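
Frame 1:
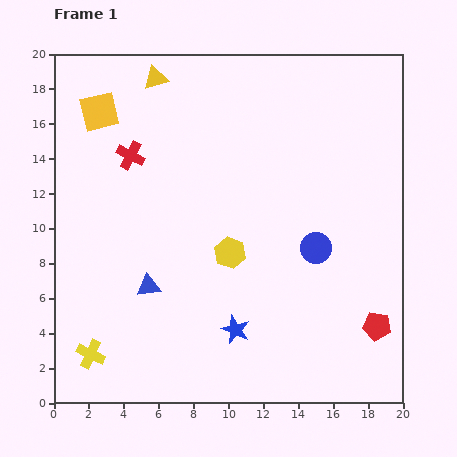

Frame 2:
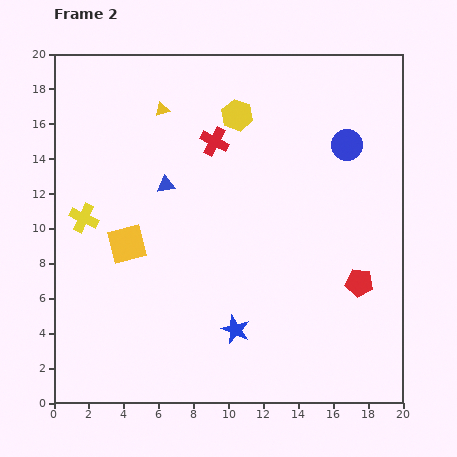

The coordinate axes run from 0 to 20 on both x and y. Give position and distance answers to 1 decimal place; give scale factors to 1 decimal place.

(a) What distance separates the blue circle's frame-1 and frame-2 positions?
6.2

The blue circle moved from (15.0, 8.9) to (16.8, 14.8), a distance of √(1.8² + 5.9²) ≈ 6.2.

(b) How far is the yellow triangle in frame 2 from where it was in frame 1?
1.8

The yellow triangle moved from (5.8, 18.6) to (6.2, 16.8), a distance of √(0.4² + 1.8²) ≈ 1.8.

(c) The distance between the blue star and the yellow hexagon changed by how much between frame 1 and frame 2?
+7.9

Distance in frame 1: 4.4. Distance in frame 2: 12.3.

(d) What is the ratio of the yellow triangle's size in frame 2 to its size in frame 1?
0.6×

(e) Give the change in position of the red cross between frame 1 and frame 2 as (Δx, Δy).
(4.8, 0.8)

The red cross was at (4.4, 14.2) in frame 1 and (9.2, 15.0) in frame 2.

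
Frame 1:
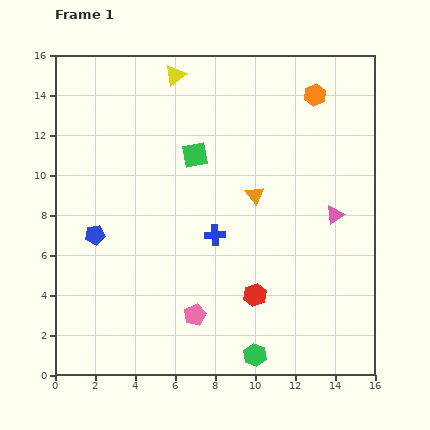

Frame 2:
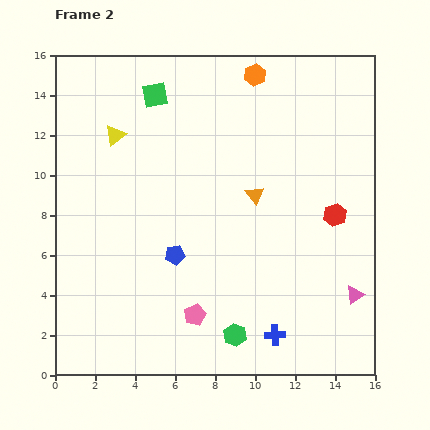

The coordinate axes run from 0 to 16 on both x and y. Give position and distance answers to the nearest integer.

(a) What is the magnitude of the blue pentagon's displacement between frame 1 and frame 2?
4

The blue pentagon moved from (2, 7) to (6, 6), a distance of √(4² + 1²) ≈ 4.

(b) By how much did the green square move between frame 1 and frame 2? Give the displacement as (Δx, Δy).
(-2, 3)

The green square was at (7, 11) in frame 1 and (5, 14) in frame 2.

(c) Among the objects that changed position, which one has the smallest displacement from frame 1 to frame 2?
the green hexagon

(moved 1)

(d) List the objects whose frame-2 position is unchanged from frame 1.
the orange triangle, the pink pentagon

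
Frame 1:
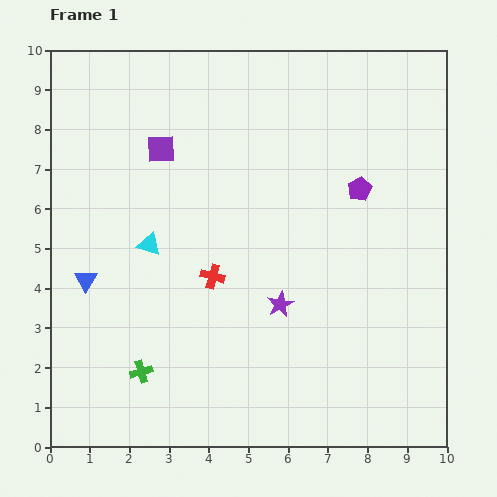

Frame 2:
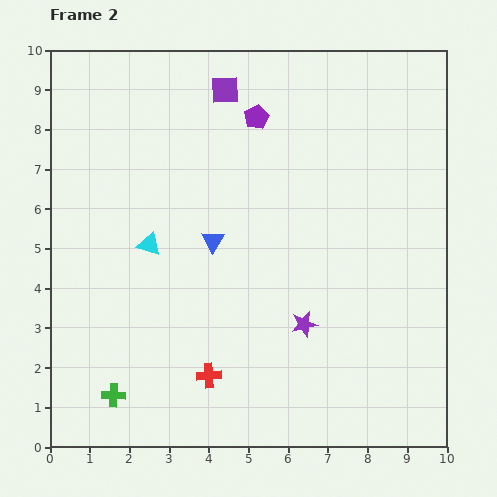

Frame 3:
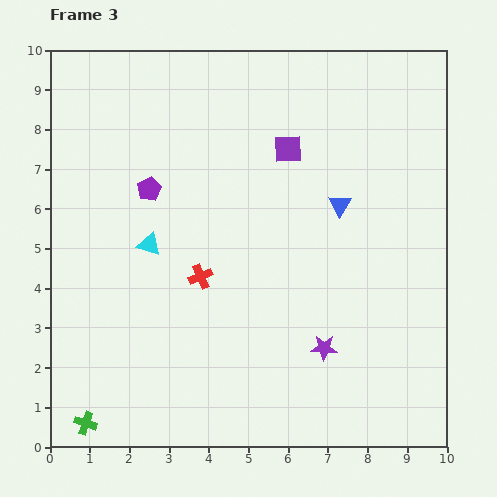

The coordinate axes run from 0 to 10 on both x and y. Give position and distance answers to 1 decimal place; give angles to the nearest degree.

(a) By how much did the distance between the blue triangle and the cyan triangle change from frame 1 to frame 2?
-0.2

Distance in frame 1: 1.8. Distance in frame 2: 1.6.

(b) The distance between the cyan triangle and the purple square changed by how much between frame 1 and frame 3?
+1.8

Distance in frame 1: 2.4. Distance in frame 3: 4.2.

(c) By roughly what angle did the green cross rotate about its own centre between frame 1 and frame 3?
34° clockwise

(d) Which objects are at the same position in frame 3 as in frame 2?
the cyan triangle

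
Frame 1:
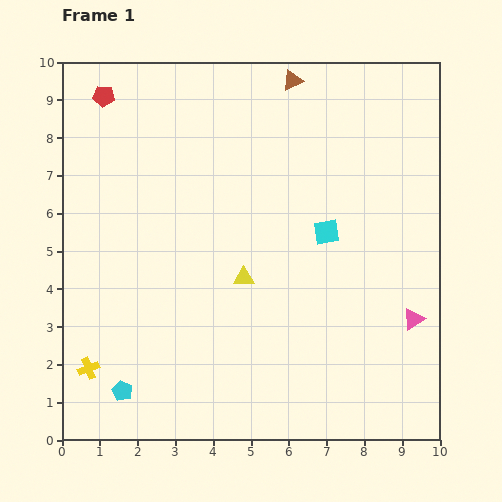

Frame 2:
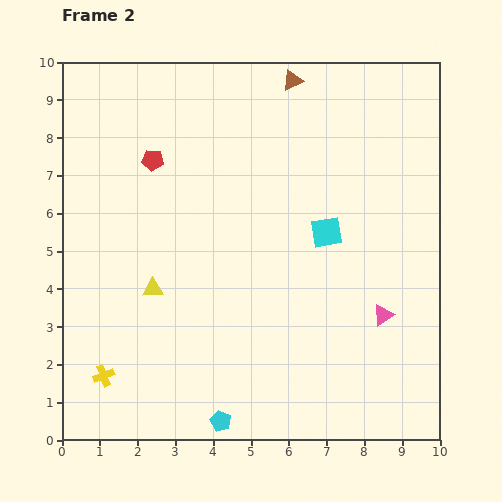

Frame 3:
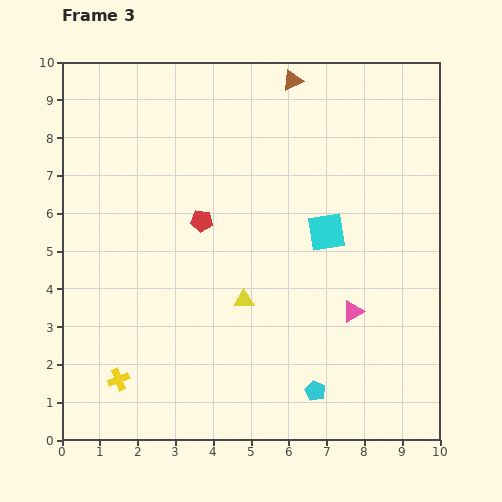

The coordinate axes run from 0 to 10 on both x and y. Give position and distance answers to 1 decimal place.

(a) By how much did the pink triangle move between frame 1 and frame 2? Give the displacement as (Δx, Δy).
(-0.8, 0.1)

The pink triangle was at (9.3, 3.2) in frame 1 and (8.5, 3.3) in frame 2.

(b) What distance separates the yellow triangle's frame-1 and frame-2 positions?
2.4

The yellow triangle moved from (4.8, 4.3) to (2.4, 4.0), a distance of √(2.4² + 0.3²) ≈ 2.4.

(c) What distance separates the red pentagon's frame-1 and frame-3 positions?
4.2

The red pentagon moved from (1.1, 9.1) to (3.7, 5.8), a distance of √(2.6² + 3.3²) ≈ 4.2.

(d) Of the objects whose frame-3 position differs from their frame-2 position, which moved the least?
the yellow cross

(moved 0.4)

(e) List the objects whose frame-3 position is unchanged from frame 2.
the brown triangle, the cyan square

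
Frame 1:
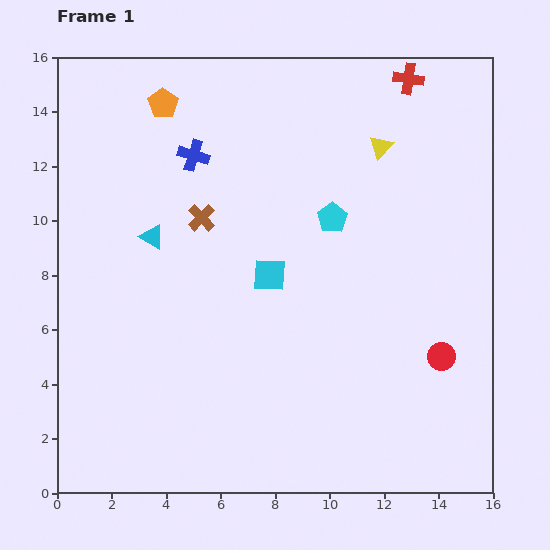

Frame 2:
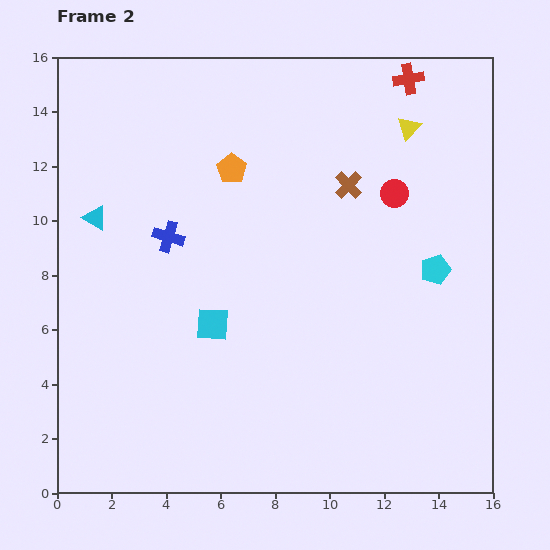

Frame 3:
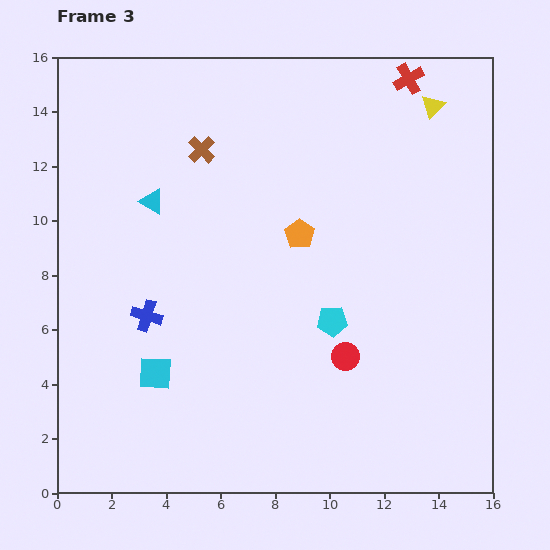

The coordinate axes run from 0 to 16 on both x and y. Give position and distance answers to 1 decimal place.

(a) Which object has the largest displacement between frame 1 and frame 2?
the red circle

(moved 6.2; next 5.5)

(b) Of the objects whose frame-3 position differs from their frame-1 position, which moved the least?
the cyan triangle

(moved 1.3)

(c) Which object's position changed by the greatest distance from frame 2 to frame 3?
the red circle

(moved 6.3; next 5.6)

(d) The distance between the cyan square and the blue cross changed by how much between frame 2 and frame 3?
-1.5

Distance in frame 2: 3.6. Distance in frame 3: 2.1.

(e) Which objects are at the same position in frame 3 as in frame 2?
the red cross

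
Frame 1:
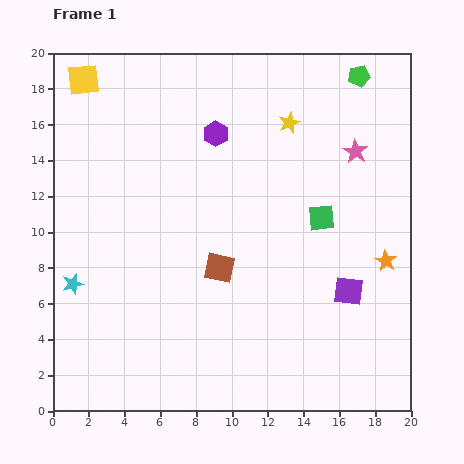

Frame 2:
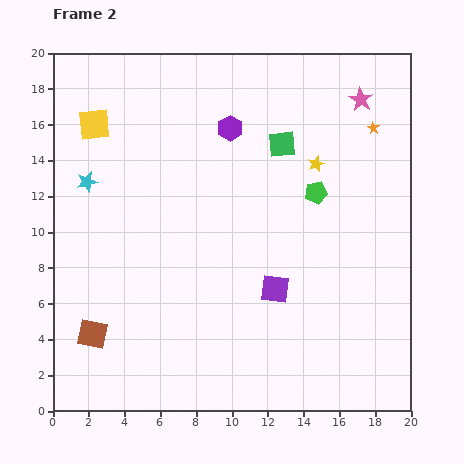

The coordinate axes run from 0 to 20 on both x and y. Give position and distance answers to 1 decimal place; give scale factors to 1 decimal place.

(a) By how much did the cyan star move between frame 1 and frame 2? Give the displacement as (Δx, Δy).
(0.8, 5.7)

The cyan star was at (1.1, 7.1) in frame 1 and (1.9, 12.8) in frame 2.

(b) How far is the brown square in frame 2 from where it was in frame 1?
8.0

The brown square moved from (9.3, 8.0) to (2.2, 4.3), a distance of √(7.1² + 3.7²) ≈ 8.0.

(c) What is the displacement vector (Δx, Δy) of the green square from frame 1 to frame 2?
(-2.2, 4.1)

The green square was at (15.0, 10.8) in frame 1 and (12.8, 14.9) in frame 2.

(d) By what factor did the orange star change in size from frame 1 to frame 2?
0.6×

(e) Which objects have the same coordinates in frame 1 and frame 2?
none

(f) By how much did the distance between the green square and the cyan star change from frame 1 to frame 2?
-3.3

Distance in frame 1: 14.4. Distance in frame 2: 11.1.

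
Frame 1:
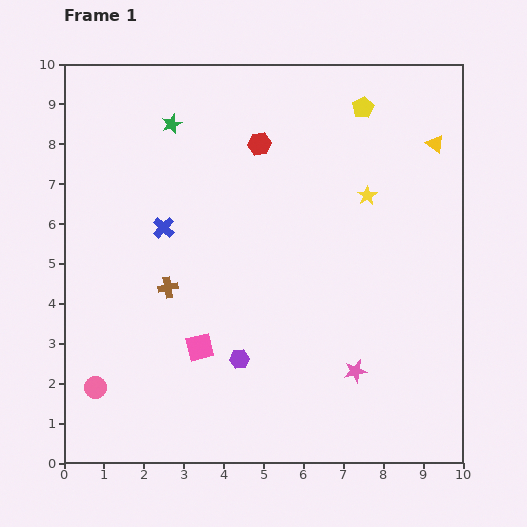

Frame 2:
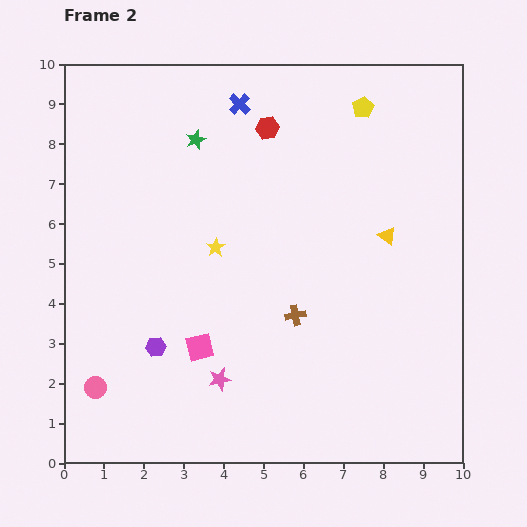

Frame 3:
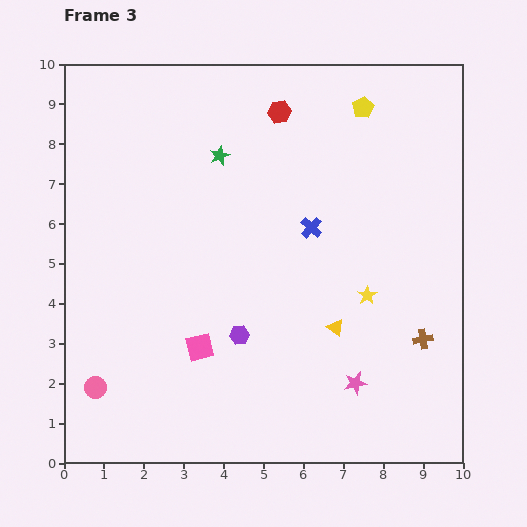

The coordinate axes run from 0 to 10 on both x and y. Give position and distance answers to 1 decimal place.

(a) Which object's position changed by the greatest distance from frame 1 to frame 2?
the yellow star

(moved 4.0; next 3.6)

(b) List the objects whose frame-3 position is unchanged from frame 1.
the yellow pentagon, the pink circle, the pink square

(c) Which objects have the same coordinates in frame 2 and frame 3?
the yellow pentagon, the pink circle, the pink square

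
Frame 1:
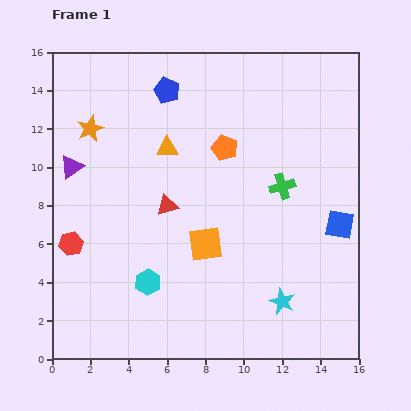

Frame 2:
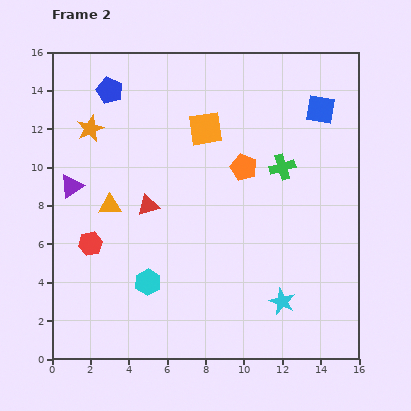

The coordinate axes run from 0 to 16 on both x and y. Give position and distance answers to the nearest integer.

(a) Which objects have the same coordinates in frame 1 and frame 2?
the cyan star, the orange star, the cyan hexagon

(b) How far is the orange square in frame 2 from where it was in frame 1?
6

The orange square moved from (8, 6) to (8, 12), a distance of √(0² + 6²) ≈ 6.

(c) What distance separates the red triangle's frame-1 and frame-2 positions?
1

The red triangle moved from (6, 8) to (5, 8), a distance of √(1² + 0²) ≈ 1.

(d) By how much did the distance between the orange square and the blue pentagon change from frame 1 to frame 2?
-3

Distance in frame 1: 8. Distance in frame 2: 5.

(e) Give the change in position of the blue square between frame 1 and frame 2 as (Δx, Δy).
(-1, 6)

The blue square was at (15, 7) in frame 1 and (14, 13) in frame 2.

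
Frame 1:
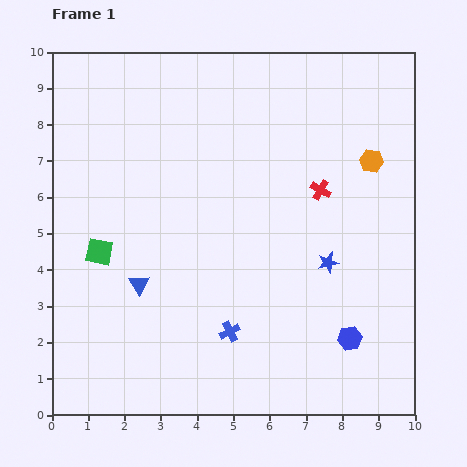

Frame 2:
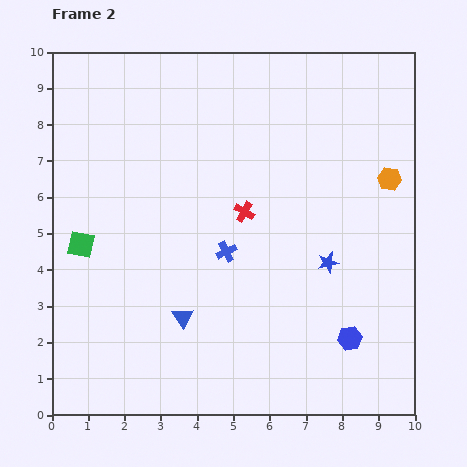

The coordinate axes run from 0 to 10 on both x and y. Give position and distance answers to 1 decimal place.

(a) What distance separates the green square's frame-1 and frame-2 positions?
0.5

The green square moved from (1.3, 4.5) to (0.8, 4.7), a distance of √(0.5² + 0.2²) ≈ 0.5.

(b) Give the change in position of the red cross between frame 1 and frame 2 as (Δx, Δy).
(-2.1, -0.6)

The red cross was at (7.4, 6.2) in frame 1 and (5.3, 5.6) in frame 2.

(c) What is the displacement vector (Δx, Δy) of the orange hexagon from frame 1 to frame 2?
(0.5, -0.5)

The orange hexagon was at (8.8, 7.0) in frame 1 and (9.3, 6.5) in frame 2.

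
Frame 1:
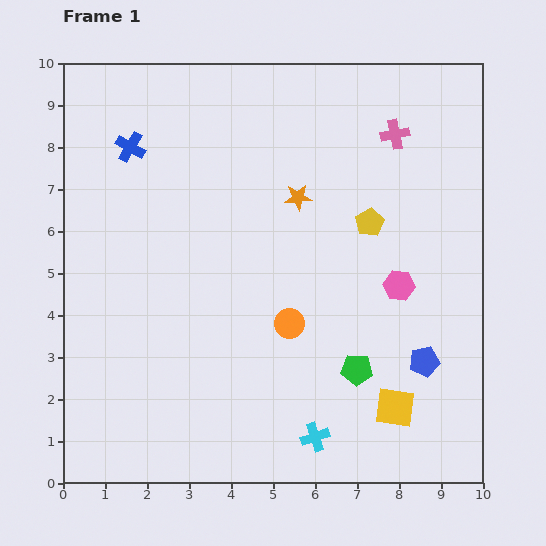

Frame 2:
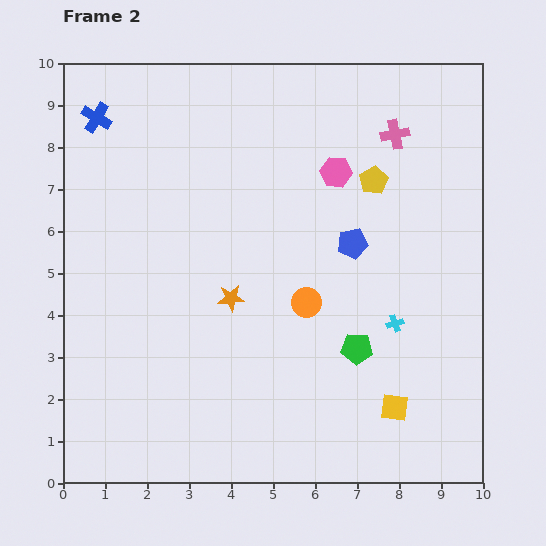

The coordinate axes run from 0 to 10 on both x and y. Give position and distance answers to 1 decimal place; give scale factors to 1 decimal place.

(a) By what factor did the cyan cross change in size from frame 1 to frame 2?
0.6×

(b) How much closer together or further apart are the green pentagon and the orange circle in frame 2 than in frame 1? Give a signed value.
-0.3

Distance in frame 1: 1.9. Distance in frame 2: 1.6.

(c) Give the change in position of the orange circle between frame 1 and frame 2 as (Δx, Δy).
(0.4, 0.5)

The orange circle was at (5.4, 3.8) in frame 1 and (5.8, 4.3) in frame 2.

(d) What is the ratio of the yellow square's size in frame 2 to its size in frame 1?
0.7×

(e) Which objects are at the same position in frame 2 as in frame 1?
the yellow square, the pink cross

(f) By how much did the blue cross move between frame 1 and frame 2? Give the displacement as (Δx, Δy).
(-0.8, 0.7)

The blue cross was at (1.6, 8.0) in frame 1 and (0.8, 8.7) in frame 2.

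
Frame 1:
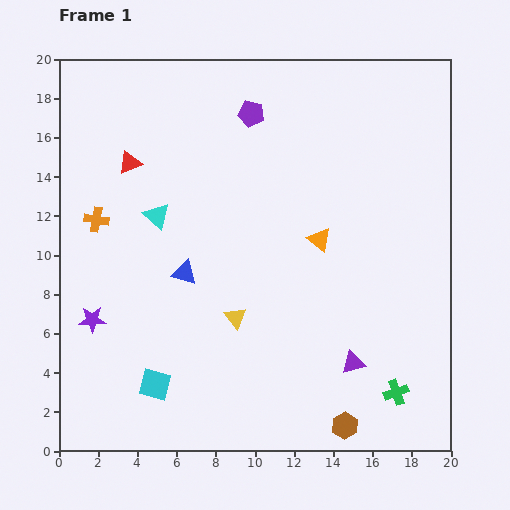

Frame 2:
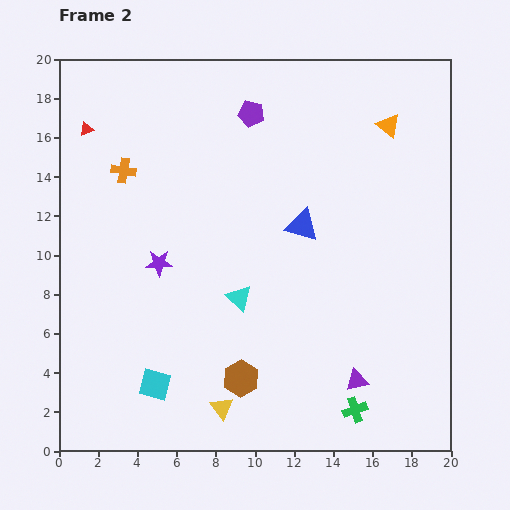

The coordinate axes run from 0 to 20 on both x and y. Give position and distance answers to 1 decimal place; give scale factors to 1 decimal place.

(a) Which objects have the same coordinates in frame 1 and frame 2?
the cyan square, the purple pentagon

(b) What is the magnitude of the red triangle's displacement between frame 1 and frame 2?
2.8

The red triangle moved from (3.6, 14.7) to (1.4, 16.4), a distance of √(2.2² + 1.7²) ≈ 2.8.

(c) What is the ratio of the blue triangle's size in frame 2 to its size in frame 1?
1.3×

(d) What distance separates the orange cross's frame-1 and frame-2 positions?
2.9

The orange cross moved from (1.9, 11.8) to (3.3, 14.3), a distance of √(1.4² + 2.5²) ≈ 2.9.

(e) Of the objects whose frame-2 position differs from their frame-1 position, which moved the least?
the purple triangle

(moved 0.9)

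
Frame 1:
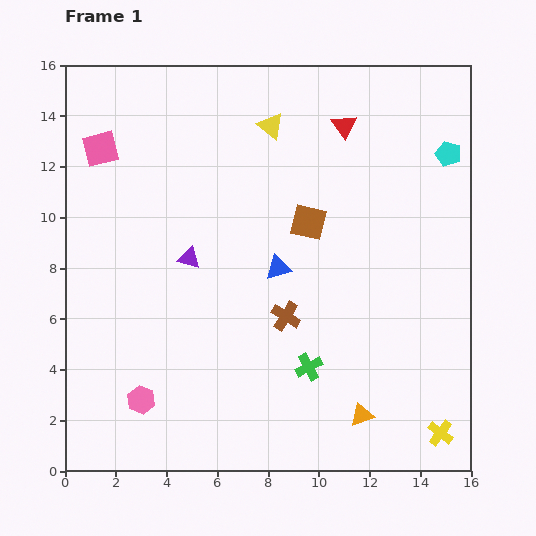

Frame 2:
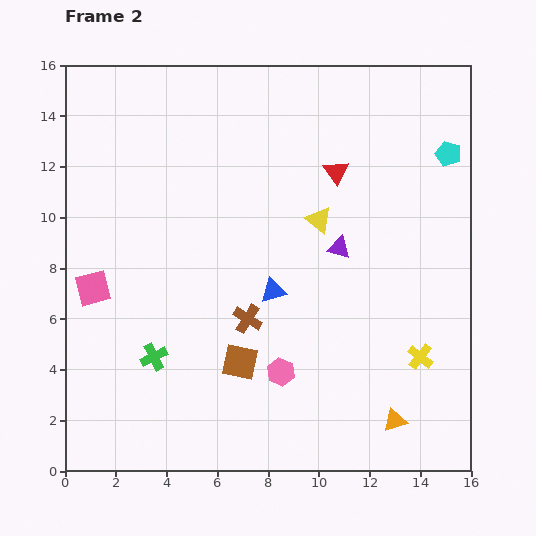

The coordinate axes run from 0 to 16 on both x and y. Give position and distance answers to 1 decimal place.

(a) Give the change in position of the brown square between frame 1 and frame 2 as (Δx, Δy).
(-2.7, -5.5)

The brown square was at (9.6, 9.8) in frame 1 and (6.9, 4.3) in frame 2.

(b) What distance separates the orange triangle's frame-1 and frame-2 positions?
1.3

The orange triangle moved from (11.7, 2.2) to (13.0, 2.0), a distance of √(1.3² + 0.2²) ≈ 1.3.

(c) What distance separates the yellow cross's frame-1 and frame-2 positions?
3.1

The yellow cross moved from (14.8, 1.5) to (14.0, 4.5), a distance of √(0.8² + 3.0²) ≈ 3.1.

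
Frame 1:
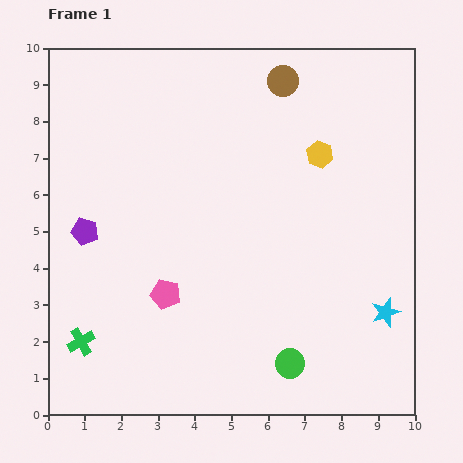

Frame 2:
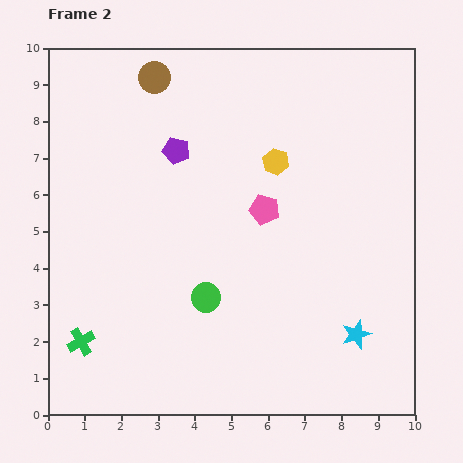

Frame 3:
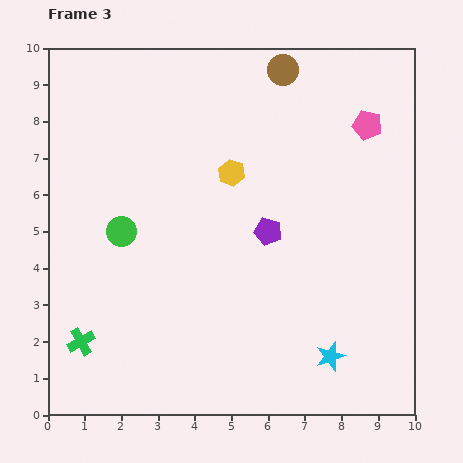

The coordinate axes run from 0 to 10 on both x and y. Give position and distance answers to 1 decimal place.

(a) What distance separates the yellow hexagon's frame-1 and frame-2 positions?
1.2

The yellow hexagon moved from (7.4, 7.1) to (6.2, 6.9), a distance of √(1.2² + 0.2²) ≈ 1.2.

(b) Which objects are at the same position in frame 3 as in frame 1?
the green cross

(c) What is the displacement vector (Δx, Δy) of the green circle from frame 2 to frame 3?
(-2.3, 1.8)

The green circle was at (4.3, 3.2) in frame 2 and (2.0, 5.0) in frame 3.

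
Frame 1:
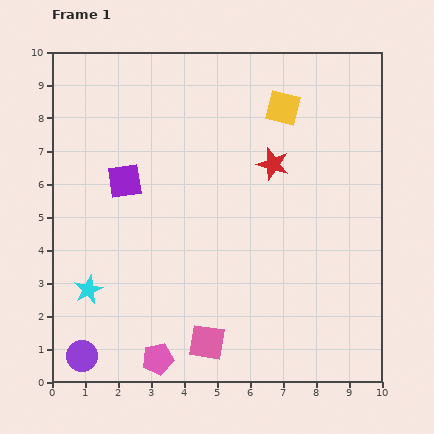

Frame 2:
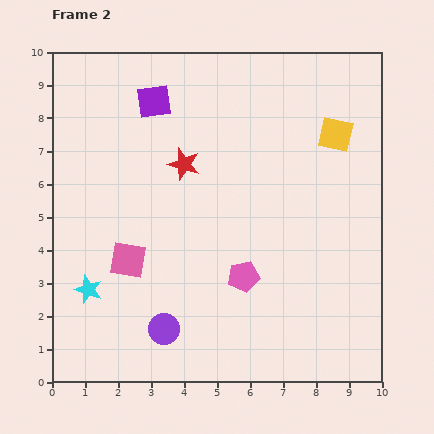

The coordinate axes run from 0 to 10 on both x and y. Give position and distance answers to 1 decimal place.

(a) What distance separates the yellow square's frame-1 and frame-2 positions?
1.8

The yellow square moved from (7.0, 8.3) to (8.6, 7.5), a distance of √(1.6² + 0.8²) ≈ 1.8.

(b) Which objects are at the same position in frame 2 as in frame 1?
the cyan star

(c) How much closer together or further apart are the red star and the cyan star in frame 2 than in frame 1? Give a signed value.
-2.0

Distance in frame 1: 6.8. Distance in frame 2: 4.8.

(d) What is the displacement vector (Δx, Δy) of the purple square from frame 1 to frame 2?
(0.9, 2.4)

The purple square was at (2.2, 6.1) in frame 1 and (3.1, 8.5) in frame 2.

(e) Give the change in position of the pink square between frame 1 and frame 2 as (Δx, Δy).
(-2.4, 2.5)

The pink square was at (4.7, 1.2) in frame 1 and (2.3, 3.7) in frame 2.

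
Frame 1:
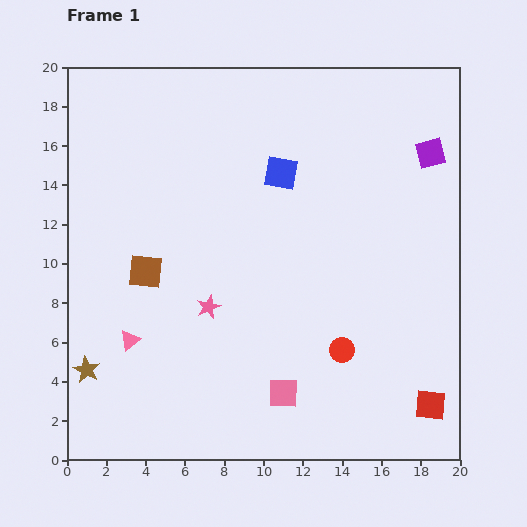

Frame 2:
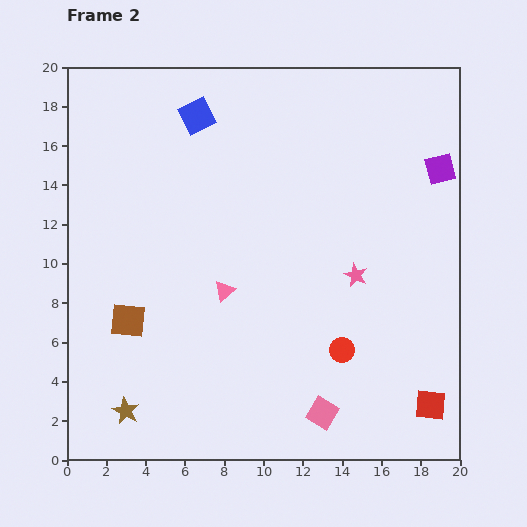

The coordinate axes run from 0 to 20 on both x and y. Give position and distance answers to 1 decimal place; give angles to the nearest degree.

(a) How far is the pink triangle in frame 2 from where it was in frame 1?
5.4

The pink triangle moved from (3.2, 6.1) to (8.0, 8.6), a distance of √(4.8² + 2.5²) ≈ 5.4.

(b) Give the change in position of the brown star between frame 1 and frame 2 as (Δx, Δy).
(2.0, -2.1)

The brown star was at (1.0, 4.6) in frame 1 and (3.0, 2.5) in frame 2.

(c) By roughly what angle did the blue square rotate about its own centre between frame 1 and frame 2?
37° counter-clockwise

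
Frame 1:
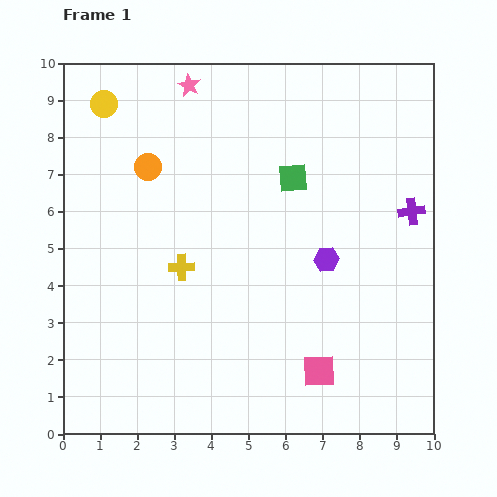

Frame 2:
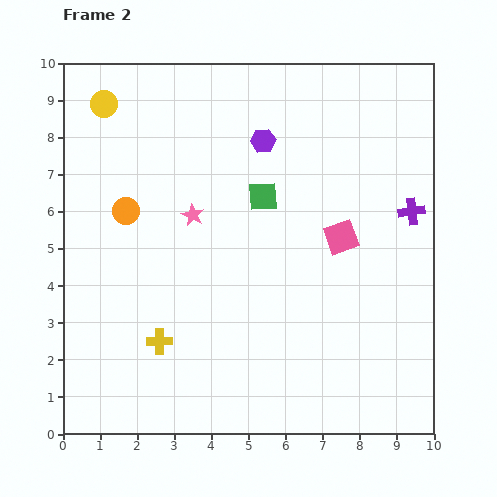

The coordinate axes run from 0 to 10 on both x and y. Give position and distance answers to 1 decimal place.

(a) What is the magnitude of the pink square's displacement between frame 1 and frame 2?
3.6

The pink square moved from (6.9, 1.7) to (7.5, 5.3), a distance of √(0.6² + 3.6²) ≈ 3.6.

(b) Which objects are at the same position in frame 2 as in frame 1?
the purple cross, the yellow circle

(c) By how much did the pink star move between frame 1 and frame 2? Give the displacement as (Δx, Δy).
(0.1, -3.5)

The pink star was at (3.4, 9.4) in frame 1 and (3.5, 5.9) in frame 2.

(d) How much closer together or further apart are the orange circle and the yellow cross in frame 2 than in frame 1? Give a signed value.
+0.8

Distance in frame 1: 2.8. Distance in frame 2: 3.6.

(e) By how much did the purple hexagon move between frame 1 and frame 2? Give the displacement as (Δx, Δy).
(-1.7, 3.2)

The purple hexagon was at (7.1, 4.7) in frame 1 and (5.4, 7.9) in frame 2.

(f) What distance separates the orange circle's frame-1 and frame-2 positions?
1.3

The orange circle moved from (2.3, 7.2) to (1.7, 6.0), a distance of √(0.6² + 1.2²) ≈ 1.3.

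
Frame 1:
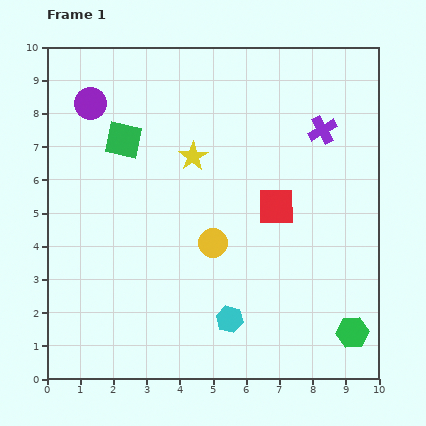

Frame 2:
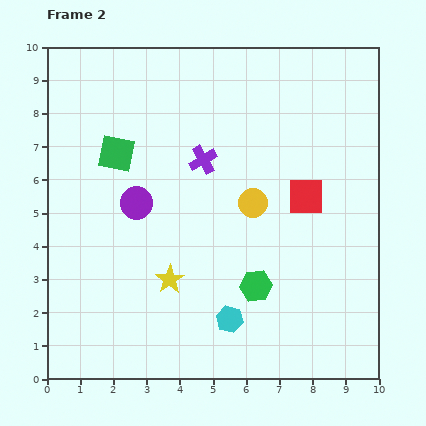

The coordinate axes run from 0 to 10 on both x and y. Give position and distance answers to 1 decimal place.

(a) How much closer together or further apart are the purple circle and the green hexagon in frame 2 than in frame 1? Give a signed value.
-6.1

Distance in frame 1: 10.5. Distance in frame 2: 4.4.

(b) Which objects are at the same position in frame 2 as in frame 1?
the cyan hexagon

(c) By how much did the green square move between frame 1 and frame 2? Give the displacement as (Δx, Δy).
(-0.2, -0.4)

The green square was at (2.3, 7.2) in frame 1 and (2.1, 6.8) in frame 2.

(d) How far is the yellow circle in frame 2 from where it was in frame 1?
1.7

The yellow circle moved from (5.0, 4.1) to (6.2, 5.3), a distance of √(1.2² + 1.2²) ≈ 1.7.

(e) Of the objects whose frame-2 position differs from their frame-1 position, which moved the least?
the green square

(moved 0.4)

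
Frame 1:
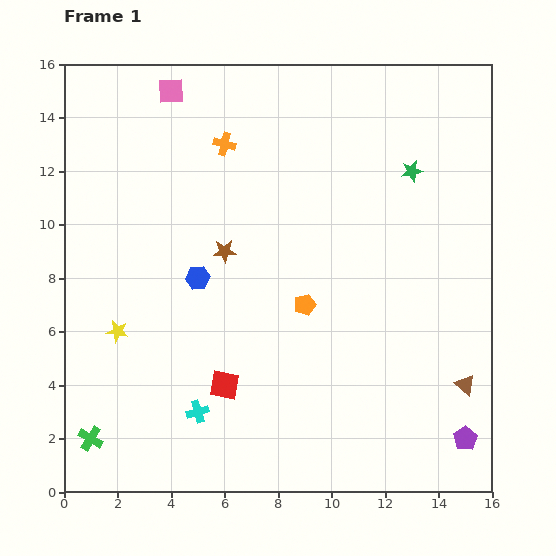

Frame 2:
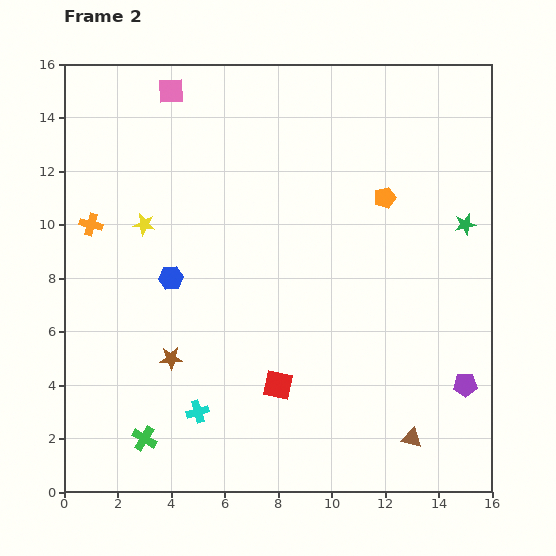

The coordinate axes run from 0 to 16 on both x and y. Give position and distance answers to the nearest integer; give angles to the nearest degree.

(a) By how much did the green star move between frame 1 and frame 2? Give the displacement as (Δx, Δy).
(2, -2)

The green star was at (13, 12) in frame 1 and (15, 10) in frame 2.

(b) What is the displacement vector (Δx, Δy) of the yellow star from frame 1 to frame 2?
(1, 4)

The yellow star was at (2, 6) in frame 1 and (3, 10) in frame 2.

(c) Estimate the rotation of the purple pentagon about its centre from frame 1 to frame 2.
31° clockwise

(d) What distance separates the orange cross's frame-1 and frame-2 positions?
6

The orange cross moved from (6, 13) to (1, 10), a distance of √(5² + 3²) ≈ 6.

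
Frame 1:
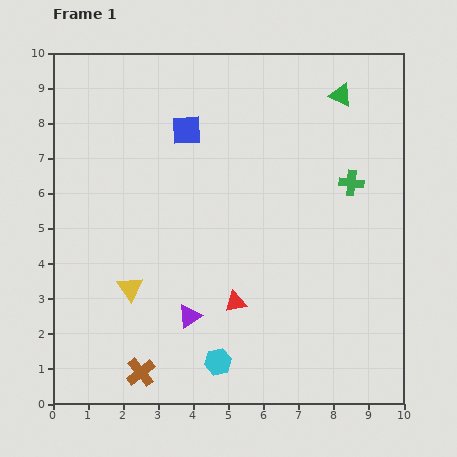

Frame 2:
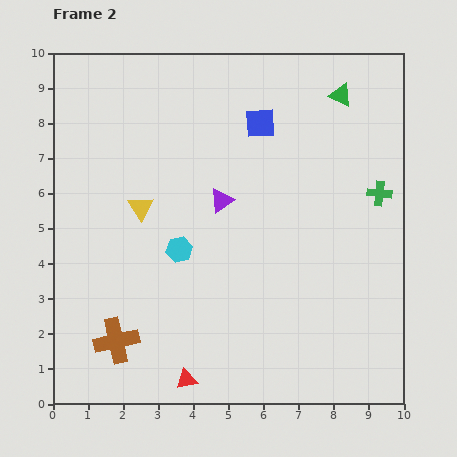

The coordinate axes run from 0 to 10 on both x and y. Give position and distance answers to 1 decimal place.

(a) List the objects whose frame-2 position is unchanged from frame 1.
the green triangle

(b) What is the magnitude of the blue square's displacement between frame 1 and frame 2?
2.1

The blue square moved from (3.8, 7.8) to (5.9, 8.0), a distance of √(2.1² + 0.2²) ≈ 2.1.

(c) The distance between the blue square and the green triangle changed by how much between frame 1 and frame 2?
-2.1

Distance in frame 1: 4.5. Distance in frame 2: 2.4.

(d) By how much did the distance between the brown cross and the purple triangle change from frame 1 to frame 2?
+2.9

Distance in frame 1: 2.1. Distance in frame 2: 5.0.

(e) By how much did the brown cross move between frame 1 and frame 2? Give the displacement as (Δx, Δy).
(-0.7, 0.9)

The brown cross was at (2.5, 0.9) in frame 1 and (1.8, 1.8) in frame 2.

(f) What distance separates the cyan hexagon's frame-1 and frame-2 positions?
3.4

The cyan hexagon moved from (4.7, 1.2) to (3.6, 4.4), a distance of √(1.1² + 3.2²) ≈ 3.4.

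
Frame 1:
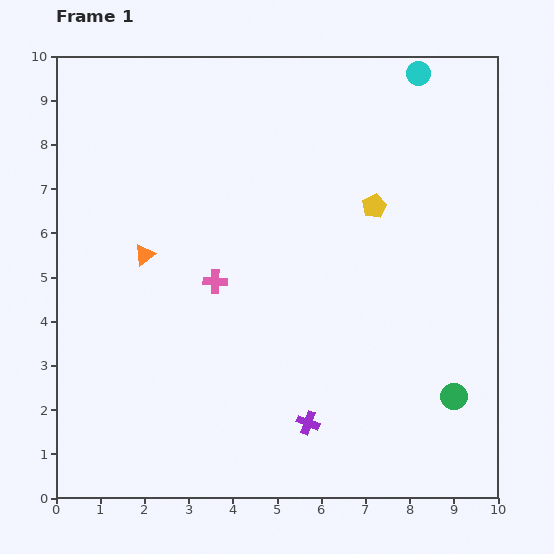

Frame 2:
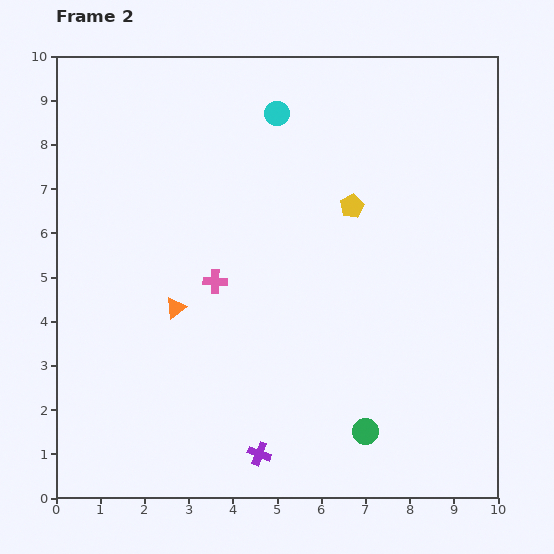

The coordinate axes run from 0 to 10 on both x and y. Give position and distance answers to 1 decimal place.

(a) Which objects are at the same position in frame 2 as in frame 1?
the pink cross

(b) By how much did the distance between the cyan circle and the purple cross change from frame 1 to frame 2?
-0.6

Distance in frame 1: 8.3. Distance in frame 2: 7.7.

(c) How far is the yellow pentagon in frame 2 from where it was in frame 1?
0.5

The yellow pentagon moved from (7.2, 6.6) to (6.7, 6.6), a distance of √(0.5² + 0.0²) ≈ 0.5.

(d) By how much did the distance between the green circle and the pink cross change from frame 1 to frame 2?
-1.2

Distance in frame 1: 6.0. Distance in frame 2: 4.8.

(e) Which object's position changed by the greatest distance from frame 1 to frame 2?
the cyan circle

(moved 3.3; next 2.2)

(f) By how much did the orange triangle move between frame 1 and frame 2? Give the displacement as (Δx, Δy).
(0.7, -1.2)

The orange triangle was at (2.0, 5.5) in frame 1 and (2.7, 4.3) in frame 2.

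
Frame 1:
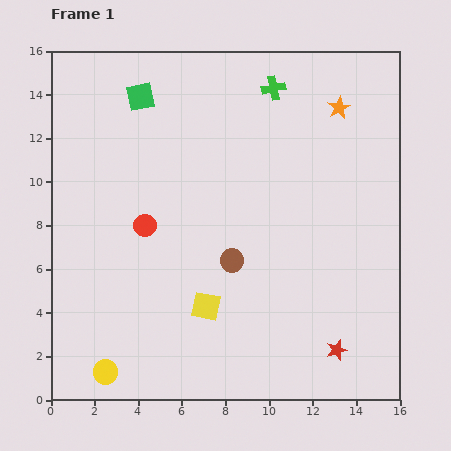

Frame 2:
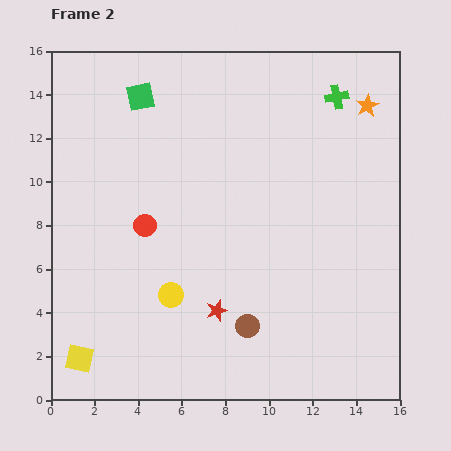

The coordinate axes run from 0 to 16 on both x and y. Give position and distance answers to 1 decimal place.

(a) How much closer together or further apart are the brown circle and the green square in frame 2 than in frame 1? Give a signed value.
+3.0

Distance in frame 1: 8.6. Distance in frame 2: 11.6.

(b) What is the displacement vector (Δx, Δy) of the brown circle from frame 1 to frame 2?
(0.7, -3.0)

The brown circle was at (8.3, 6.4) in frame 1 and (9.0, 3.4) in frame 2.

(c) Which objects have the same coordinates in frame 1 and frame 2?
the red circle, the green square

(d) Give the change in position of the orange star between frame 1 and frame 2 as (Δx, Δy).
(1.3, 0.1)

The orange star was at (13.2, 13.4) in frame 1 and (14.5, 13.5) in frame 2.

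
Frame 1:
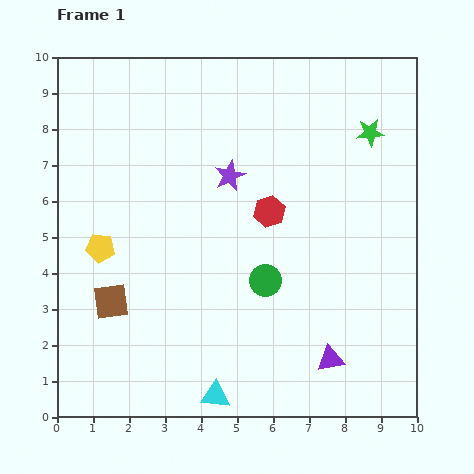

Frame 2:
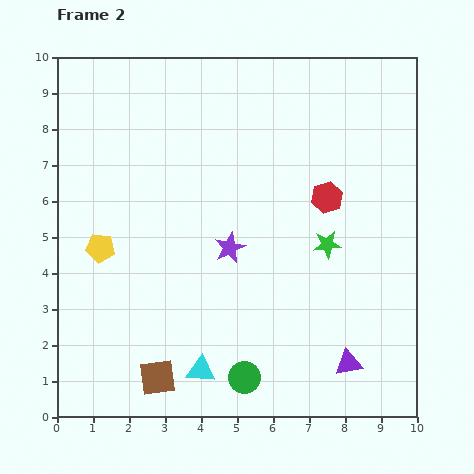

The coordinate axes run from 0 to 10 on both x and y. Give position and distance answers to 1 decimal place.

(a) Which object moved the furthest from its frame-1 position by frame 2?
the green star

(moved 3.3; next 2.8)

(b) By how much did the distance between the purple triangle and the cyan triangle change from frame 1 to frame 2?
+0.7

Distance in frame 1: 3.4. Distance in frame 2: 4.1.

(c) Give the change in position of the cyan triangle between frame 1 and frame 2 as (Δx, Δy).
(-0.4, 0.7)

The cyan triangle was at (4.4, 0.6) in frame 1 and (4.0, 1.3) in frame 2.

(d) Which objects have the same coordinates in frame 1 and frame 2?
the yellow pentagon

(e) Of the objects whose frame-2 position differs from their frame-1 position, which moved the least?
the purple triangle

(moved 0.5)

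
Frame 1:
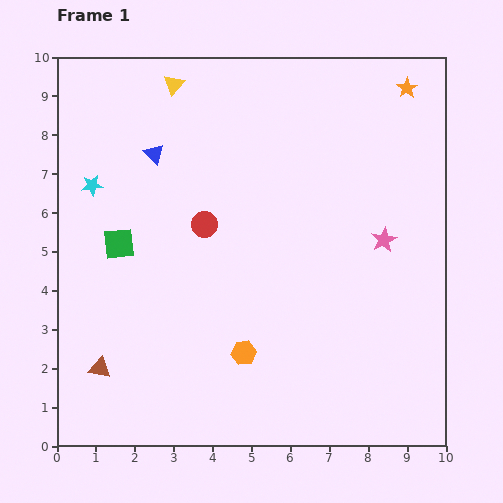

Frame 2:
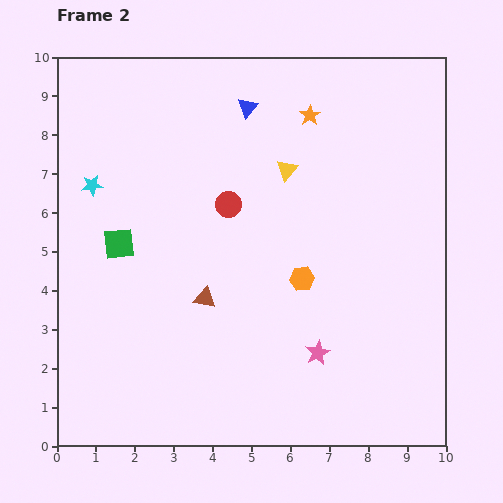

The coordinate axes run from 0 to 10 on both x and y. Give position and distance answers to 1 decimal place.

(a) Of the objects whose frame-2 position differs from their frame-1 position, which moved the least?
the red circle

(moved 0.8)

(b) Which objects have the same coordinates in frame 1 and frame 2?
the cyan star, the green square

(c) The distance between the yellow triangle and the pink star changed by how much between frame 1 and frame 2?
-1.9

Distance in frame 1: 6.7. Distance in frame 2: 4.8.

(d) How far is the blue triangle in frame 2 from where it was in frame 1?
2.7

The blue triangle moved from (2.5, 7.5) to (4.9, 8.7), a distance of √(2.4² + 1.2²) ≈ 2.7.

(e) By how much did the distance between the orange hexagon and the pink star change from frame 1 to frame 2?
-2.7

Distance in frame 1: 4.6. Distance in frame 2: 1.9.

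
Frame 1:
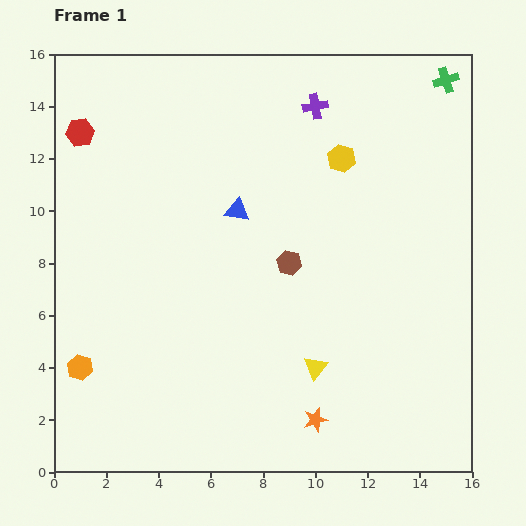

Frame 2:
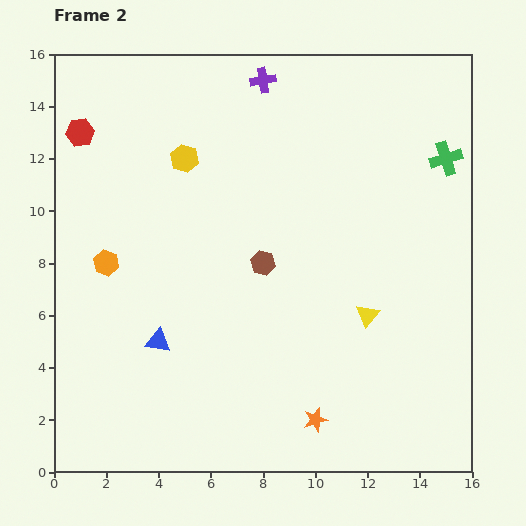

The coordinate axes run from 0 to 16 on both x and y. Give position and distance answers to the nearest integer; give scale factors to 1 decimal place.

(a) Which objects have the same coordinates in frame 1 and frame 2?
the orange star, the red hexagon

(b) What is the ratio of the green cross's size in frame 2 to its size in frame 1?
1.3×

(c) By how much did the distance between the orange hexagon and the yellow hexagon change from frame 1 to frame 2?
-8

Distance in frame 1: 13. Distance in frame 2: 5.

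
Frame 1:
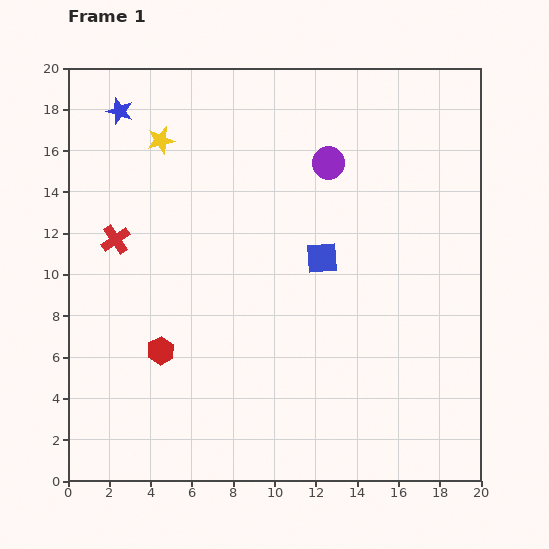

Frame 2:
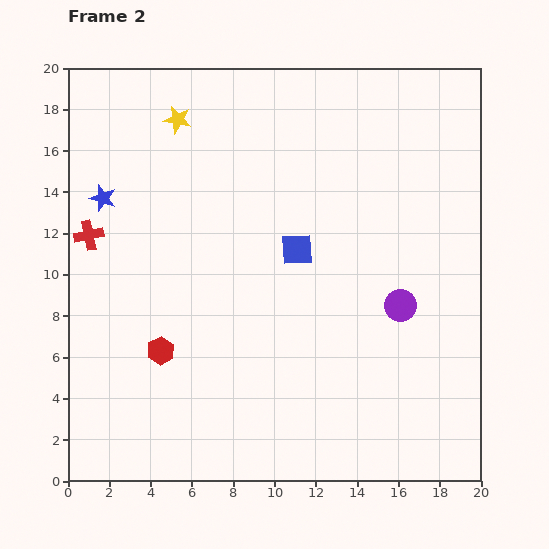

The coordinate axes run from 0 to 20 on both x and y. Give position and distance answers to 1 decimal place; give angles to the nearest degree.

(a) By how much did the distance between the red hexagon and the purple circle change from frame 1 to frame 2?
-0.4

Distance in frame 1: 12.2. Distance in frame 2: 11.8.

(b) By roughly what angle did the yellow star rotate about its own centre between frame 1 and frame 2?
25° clockwise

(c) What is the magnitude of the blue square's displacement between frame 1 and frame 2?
1.3

The blue square moved from (12.3, 10.8) to (11.1, 11.2), a distance of √(1.2² + 0.4²) ≈ 1.3.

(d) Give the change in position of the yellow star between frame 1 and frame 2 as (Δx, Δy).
(0.8, 1.0)

The yellow star was at (4.5, 16.5) in frame 1 and (5.3, 17.5) in frame 2.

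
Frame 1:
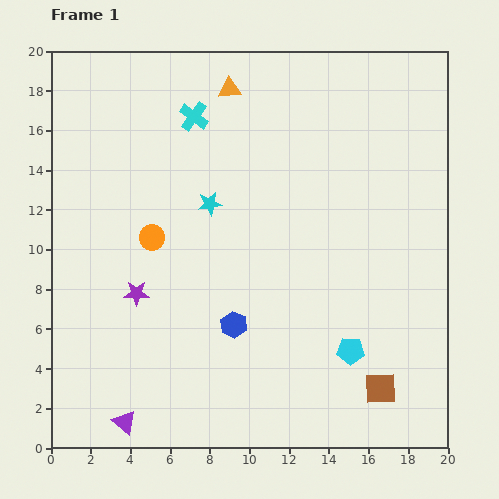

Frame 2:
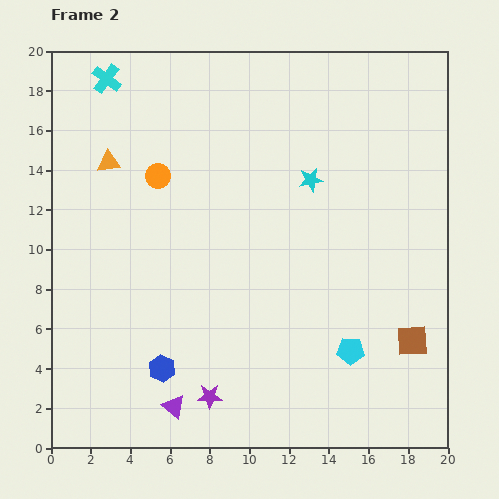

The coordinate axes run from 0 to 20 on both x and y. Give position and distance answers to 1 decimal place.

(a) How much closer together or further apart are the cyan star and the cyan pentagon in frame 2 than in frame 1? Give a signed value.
-1.5

Distance in frame 1: 10.3. Distance in frame 2: 8.8.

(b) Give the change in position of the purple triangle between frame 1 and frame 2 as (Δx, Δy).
(2.5, 0.8)

The purple triangle was at (3.7, 1.3) in frame 1 and (6.2, 2.1) in frame 2.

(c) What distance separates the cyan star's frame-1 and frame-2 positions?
5.2

The cyan star moved from (8.0, 12.3) to (13.1, 13.5), a distance of √(5.1² + 1.2²) ≈ 5.2.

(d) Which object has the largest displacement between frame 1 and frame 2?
the orange triangle

(moved 7.1; next 6.4)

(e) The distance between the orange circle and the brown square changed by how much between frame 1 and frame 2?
+1.5

Distance in frame 1: 13.8. Distance in frame 2: 15.3.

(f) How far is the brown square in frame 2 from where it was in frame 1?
2.9

The brown square moved from (16.6, 3.0) to (18.2, 5.4), a distance of √(1.6² + 2.4²) ≈ 2.9.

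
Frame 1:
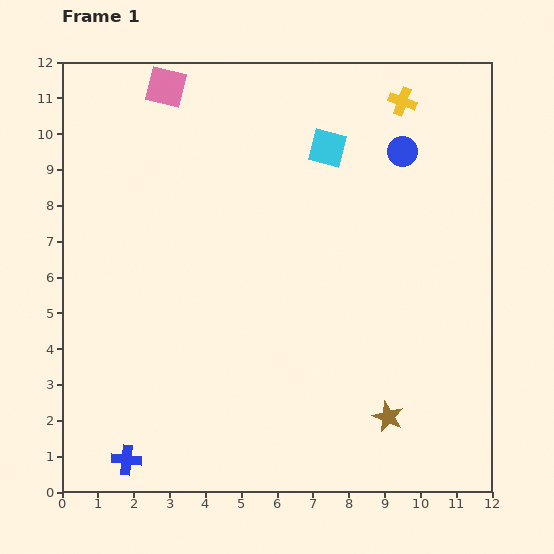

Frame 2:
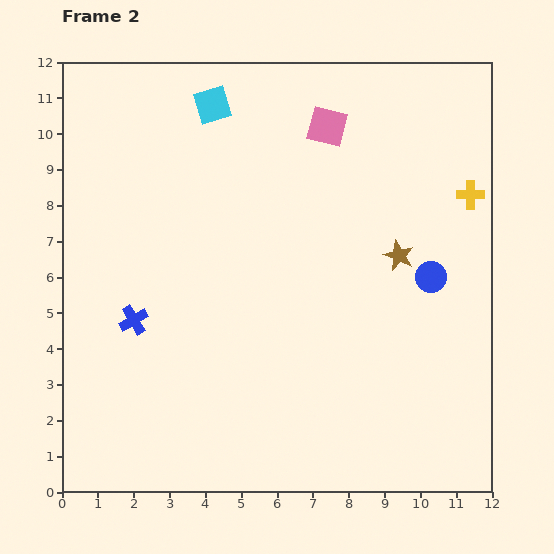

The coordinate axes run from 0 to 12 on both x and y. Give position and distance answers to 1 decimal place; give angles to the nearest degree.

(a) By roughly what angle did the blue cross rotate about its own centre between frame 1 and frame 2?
36° counter-clockwise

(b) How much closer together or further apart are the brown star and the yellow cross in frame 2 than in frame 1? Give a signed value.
-6.2

Distance in frame 1: 8.8. Distance in frame 2: 2.6.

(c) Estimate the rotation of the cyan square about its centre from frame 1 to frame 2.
31° counter-clockwise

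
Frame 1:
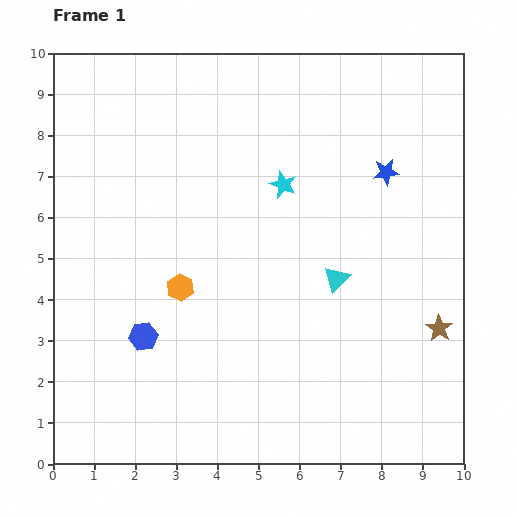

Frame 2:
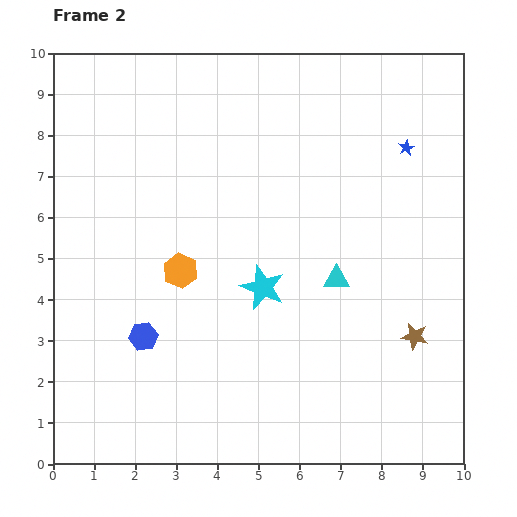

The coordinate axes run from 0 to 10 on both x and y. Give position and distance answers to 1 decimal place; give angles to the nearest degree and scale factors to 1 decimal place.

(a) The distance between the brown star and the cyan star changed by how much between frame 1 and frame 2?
-1.3

Distance in frame 1: 5.2. Distance in frame 2: 3.9.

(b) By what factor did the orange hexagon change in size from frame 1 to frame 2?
1.3×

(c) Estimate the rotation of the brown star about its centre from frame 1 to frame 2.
23° counter-clockwise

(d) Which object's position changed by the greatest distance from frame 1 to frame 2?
the cyan star

(moved 2.5; next 0.8)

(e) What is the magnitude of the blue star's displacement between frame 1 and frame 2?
0.8

The blue star moved from (8.1, 7.1) to (8.6, 7.7), a distance of √(0.5² + 0.6²) ≈ 0.8.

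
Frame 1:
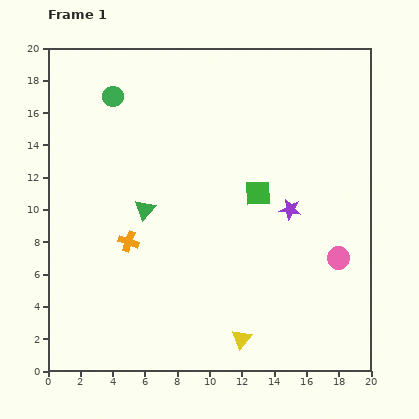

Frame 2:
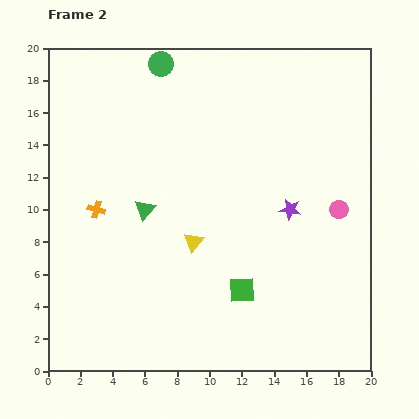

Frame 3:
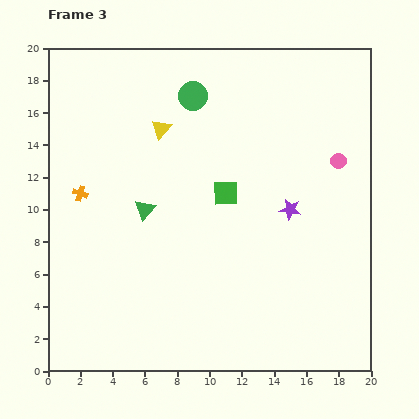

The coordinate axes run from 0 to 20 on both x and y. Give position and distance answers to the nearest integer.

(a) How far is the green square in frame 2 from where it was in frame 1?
6

The green square moved from (13, 11) to (12, 5), a distance of √(1² + 6²) ≈ 6.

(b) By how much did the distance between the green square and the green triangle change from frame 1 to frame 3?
-2

Distance in frame 1: 7. Distance in frame 3: 5.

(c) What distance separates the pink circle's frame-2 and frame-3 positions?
3

The pink circle moved from (18, 10) to (18, 13), a distance of √(0² + 3²) ≈ 3.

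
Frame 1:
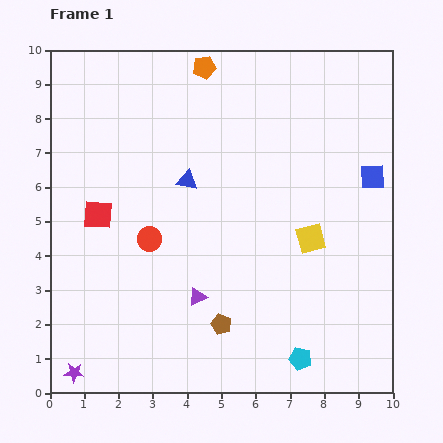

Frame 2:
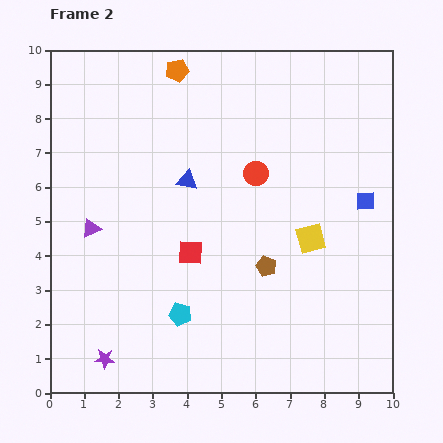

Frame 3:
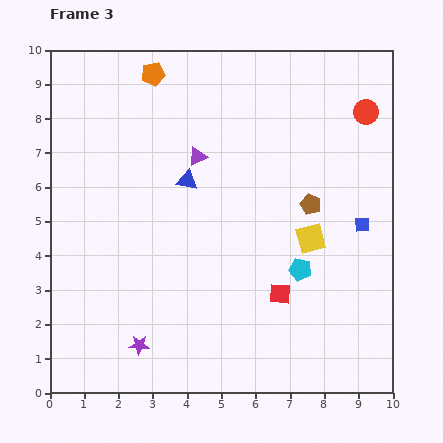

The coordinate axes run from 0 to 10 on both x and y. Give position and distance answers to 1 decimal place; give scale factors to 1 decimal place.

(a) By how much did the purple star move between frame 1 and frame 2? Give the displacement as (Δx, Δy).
(0.9, 0.4)

The purple star was at (0.7, 0.6) in frame 1 and (1.6, 1.0) in frame 2.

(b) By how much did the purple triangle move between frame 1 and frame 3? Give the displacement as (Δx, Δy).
(0.0, 4.1)

The purple triangle was at (4.3, 2.8) in frame 1 and (4.3, 6.9) in frame 3.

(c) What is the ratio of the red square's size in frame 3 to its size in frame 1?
0.7×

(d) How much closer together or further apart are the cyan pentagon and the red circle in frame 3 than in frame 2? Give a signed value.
+0.3

Distance in frame 2: 4.7. Distance in frame 3: 5.0.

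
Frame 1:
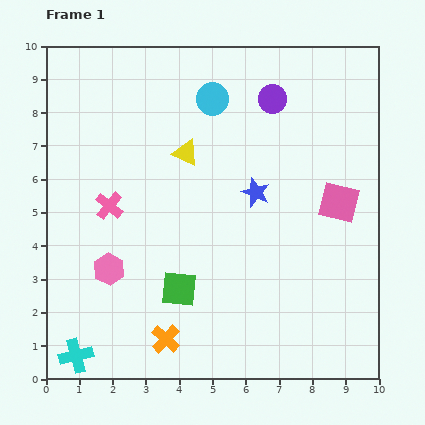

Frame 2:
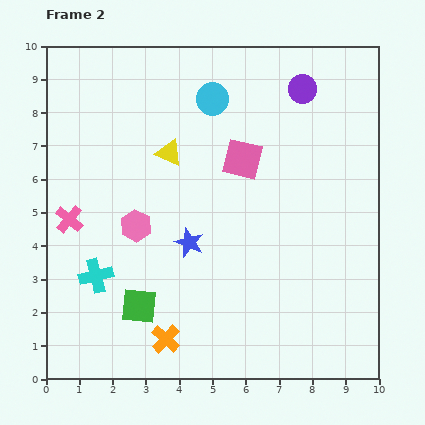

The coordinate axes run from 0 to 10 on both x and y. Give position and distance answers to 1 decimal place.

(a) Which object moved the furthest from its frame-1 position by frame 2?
the pink square

(moved 3.2; next 2.5)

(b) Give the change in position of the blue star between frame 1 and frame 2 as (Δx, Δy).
(-2.0, -1.5)

The blue star was at (6.3, 5.6) in frame 1 and (4.3, 4.1) in frame 2.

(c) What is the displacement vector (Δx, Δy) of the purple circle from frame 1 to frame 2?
(0.9, 0.3)

The purple circle was at (6.8, 8.4) in frame 1 and (7.7, 8.7) in frame 2.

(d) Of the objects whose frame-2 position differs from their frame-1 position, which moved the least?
the yellow triangle

(moved 0.5)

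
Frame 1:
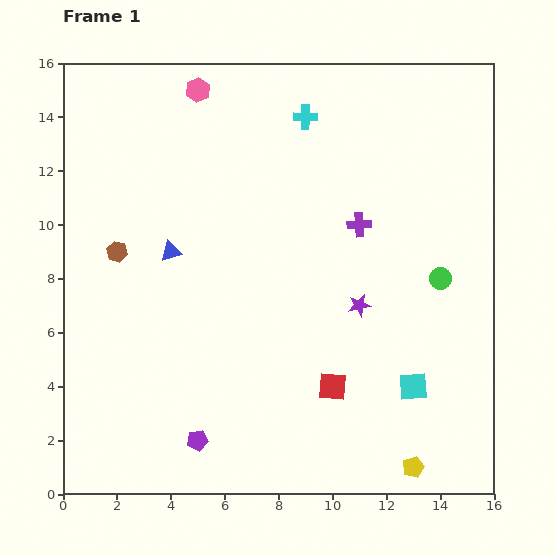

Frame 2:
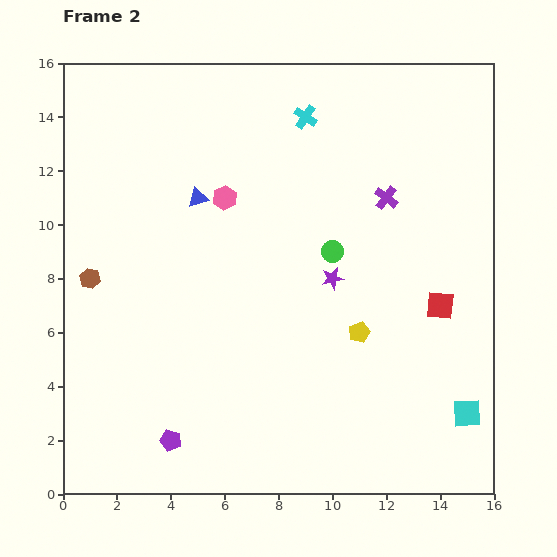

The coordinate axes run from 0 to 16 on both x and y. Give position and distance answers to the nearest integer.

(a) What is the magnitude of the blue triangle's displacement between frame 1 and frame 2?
2

The blue triangle moved from (4, 9) to (5, 11), a distance of √(1² + 2²) ≈ 2.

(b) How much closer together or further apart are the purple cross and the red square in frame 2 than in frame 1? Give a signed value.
-2

Distance in frame 1: 6. Distance in frame 2: 4.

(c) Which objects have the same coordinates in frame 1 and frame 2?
the cyan cross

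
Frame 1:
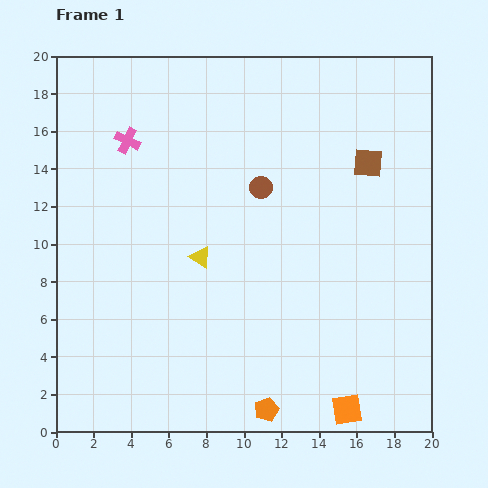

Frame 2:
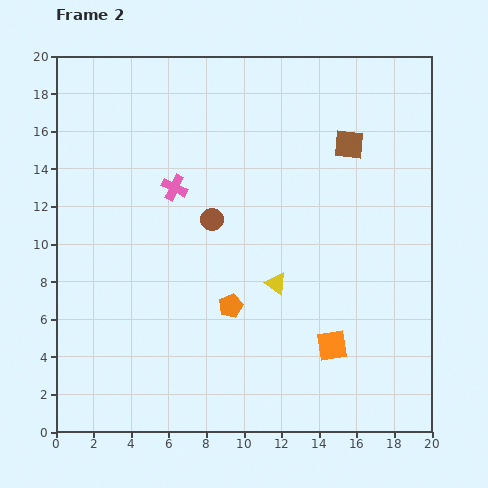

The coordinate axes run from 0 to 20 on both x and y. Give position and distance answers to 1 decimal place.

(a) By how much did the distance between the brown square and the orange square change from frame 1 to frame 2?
-2.4

Distance in frame 1: 13.1. Distance in frame 2: 10.7.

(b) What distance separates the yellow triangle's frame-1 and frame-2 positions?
4.2

The yellow triangle moved from (7.7, 9.3) to (11.7, 7.9), a distance of √(4.0² + 1.4²) ≈ 4.2.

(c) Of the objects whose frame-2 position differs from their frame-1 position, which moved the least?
the brown square

(moved 1.4)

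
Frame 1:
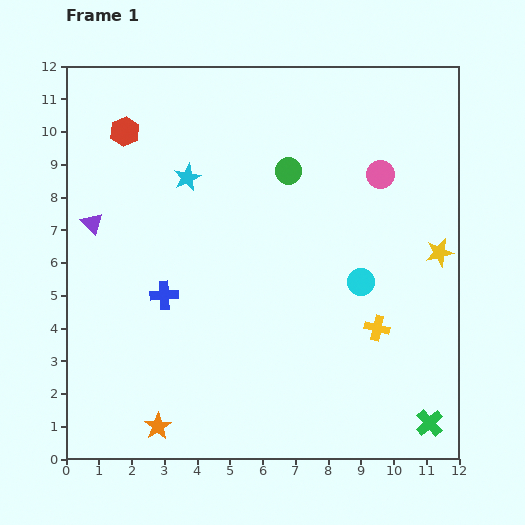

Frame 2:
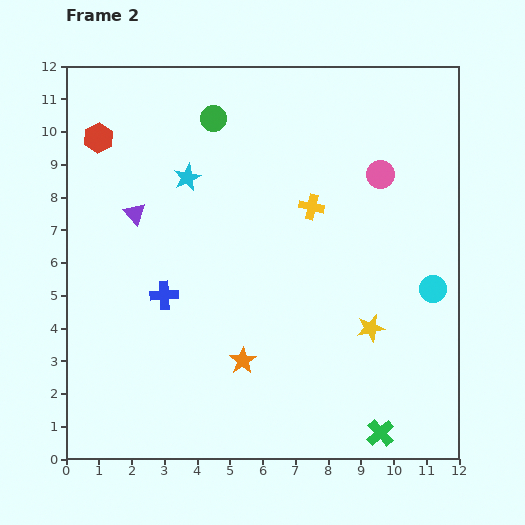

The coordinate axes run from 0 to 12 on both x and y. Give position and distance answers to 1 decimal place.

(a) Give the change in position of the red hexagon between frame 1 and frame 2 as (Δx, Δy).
(-0.8, -0.2)

The red hexagon was at (1.8, 10.0) in frame 1 and (1.0, 9.8) in frame 2.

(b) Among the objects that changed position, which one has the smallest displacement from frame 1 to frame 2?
the red hexagon

(moved 0.8)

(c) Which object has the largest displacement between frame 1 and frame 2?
the yellow cross

(moved 4.2; next 3.3)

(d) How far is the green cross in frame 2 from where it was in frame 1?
1.5

The green cross moved from (11.1, 1.1) to (9.6, 0.8), a distance of √(1.5² + 0.3²) ≈ 1.5.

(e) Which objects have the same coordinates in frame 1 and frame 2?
the pink circle, the cyan star, the blue cross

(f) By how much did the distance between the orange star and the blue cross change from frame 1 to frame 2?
-0.9

Distance in frame 1: 4.0. Distance in frame 2: 3.1.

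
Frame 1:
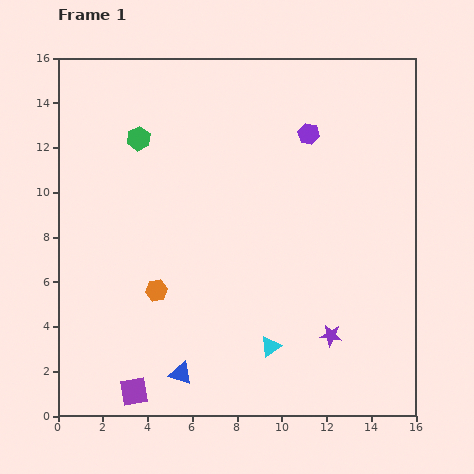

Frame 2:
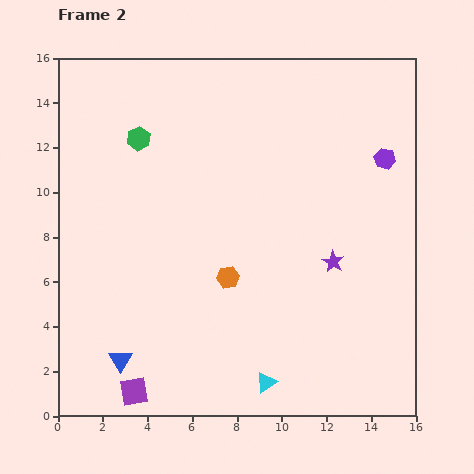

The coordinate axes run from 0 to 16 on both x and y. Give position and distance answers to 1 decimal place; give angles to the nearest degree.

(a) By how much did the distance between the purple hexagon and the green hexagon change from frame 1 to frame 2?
+3.4

Distance in frame 1: 7.6. Distance in frame 2: 11.0.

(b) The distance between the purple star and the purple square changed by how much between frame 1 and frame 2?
+1.5

Distance in frame 1: 9.1. Distance in frame 2: 10.6.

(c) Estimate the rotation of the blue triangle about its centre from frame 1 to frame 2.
41° clockwise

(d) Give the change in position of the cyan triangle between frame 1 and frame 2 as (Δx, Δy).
(-0.2, -1.6)

The cyan triangle was at (9.5, 3.1) in frame 1 and (9.3, 1.5) in frame 2.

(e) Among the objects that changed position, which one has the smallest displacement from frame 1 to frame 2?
the cyan triangle

(moved 1.6)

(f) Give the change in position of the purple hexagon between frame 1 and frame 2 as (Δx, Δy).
(3.4, -1.1)

The purple hexagon was at (11.2, 12.6) in frame 1 and (14.6, 11.5) in frame 2.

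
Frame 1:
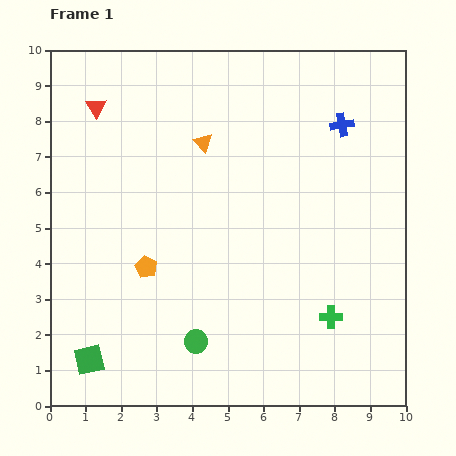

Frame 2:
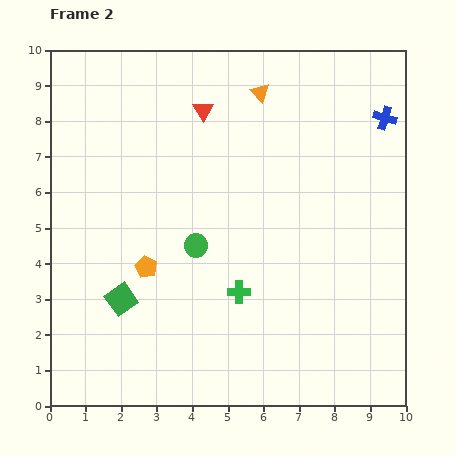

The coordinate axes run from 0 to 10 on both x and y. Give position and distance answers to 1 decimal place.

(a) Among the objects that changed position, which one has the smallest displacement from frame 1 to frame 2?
the blue cross

(moved 1.2)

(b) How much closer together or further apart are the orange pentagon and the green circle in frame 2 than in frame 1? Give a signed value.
-1.0

Distance in frame 1: 2.5. Distance in frame 2: 1.5.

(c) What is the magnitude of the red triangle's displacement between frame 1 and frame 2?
3.0

The red triangle moved from (1.3, 8.4) to (4.3, 8.3), a distance of √(3.0² + 0.1²) ≈ 3.0.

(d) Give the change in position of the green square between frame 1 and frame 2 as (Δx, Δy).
(0.9, 1.7)

The green square was at (1.1, 1.3) in frame 1 and (2.0, 3.0) in frame 2.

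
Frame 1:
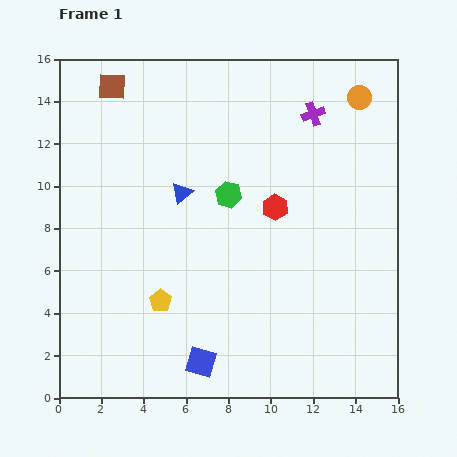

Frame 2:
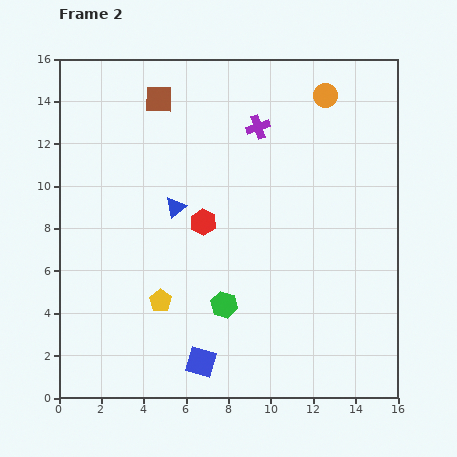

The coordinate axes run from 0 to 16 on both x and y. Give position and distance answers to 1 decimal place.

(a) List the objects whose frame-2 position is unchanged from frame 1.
the yellow pentagon, the blue square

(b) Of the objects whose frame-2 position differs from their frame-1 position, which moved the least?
the blue triangle

(moved 0.8)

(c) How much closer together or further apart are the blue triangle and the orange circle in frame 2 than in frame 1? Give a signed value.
-0.6

Distance in frame 1: 9.5. Distance in frame 2: 8.9.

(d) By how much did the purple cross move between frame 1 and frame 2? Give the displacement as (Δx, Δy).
(-2.6, -0.6)

The purple cross was at (12.0, 13.4) in frame 1 and (9.4, 12.8) in frame 2.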